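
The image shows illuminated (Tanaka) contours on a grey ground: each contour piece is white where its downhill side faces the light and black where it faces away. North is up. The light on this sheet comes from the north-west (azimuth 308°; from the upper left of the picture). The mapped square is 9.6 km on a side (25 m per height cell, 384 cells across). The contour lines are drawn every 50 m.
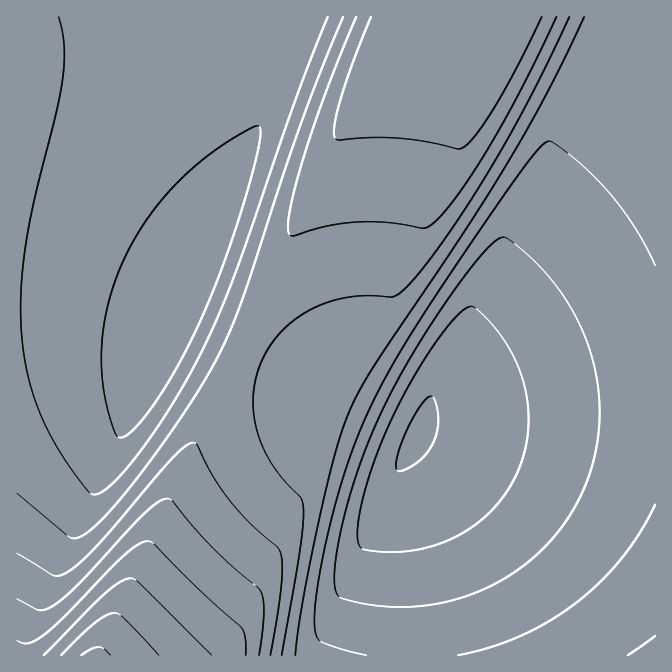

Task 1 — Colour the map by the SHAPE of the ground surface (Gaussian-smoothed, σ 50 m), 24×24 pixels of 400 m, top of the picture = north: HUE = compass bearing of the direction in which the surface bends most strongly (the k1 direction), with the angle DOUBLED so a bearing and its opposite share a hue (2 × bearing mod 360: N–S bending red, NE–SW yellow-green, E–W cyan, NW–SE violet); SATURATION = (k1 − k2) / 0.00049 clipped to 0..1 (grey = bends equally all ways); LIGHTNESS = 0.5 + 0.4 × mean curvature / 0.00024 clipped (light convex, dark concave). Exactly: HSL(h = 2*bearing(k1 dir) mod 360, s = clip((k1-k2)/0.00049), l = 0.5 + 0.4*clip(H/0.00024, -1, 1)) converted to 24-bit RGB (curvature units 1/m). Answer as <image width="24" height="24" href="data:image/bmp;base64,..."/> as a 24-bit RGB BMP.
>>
<image width="24" height="24" href="data:image/bmp;base64,Qk32BgAAAAAAADYAAAAoAAAAGAAAABgAAAABABgAAAAAAMAGAAATCwAAEwsAAAAAAAAAAAAAACozM3OF+8rA7ayhg32GfnuFenmFjnqM/9PMyX57AzNAFVJldnaCeHaCeneCfXeCf3iDgniDhHiDhHmChXmAhXqAhnt/hnt+JGdyBDZAyop5/9XMk319gHyCfHuCeXmB4ZyS+b+3MWyAACgzaXOAeHWAenaAfHaAf3eBgXeBgniAg3h/hHl+hXl9hXp9hnt8bIhsACszO3+J/tLG4J2OgHx9fXt+enp+kXh5/9PMvW5qACgzIVlpd3V9eXV9fHV+f3Z+gHZ9gXd9gnd8g3h7hHl7hXl6hXp6iod1FldgCD1G1ZR+/9bMiH55fXx6e3p7eXl77KSX9K6jJF9vACkzbnF6eXR7e3R7fHV7fnV6f3Z6gXd5gnd5g3h4hHp5hXx6iYhzXoN0ACwzQ5KM/9fM0JKAfXx4e3t4eXl4mnt1/9TMsV5ZACkzL15seHN4eXR4e3R3fHV3fnV3gHZ2gXh3g3p4hHx5hX15iYlziIdzDEdODUdP4J2F/9LFgn11e3t2eXh1eHd19a2e7J6QGVBdASgydHB2eHN1eXN0e3R0fXV1f3h2gXp2gnx3hH54hX95iIhzh4dzUH95ACwzSp5g/9fMvol3fHp0eXh0d3ZzqXtx/9XMoE9NACozPmRud3JyeHNzenVzfHd0fnl1gHx2gn53g4B4hIF5h4h0h4Z0hYV0BTU8FFFZ6qSO/cGxfXpzendzd3VyeHRy+7ao45KBEEJNBCcvdXJxd3VzeXdze3l0fnt1gH52goB3g4J4hIN5h4Z2h4V1hoN1Qnh6ACszrX9R/9bMrIBxenZyeHRydnNxun5x/8/ERYKQACozTWxyd3ZzeXl0e3t1fX51f4B2gYJ3goN4g4V5h4V3hoN2hYJ2g4F0AioxHVpk8qyZ97Gge3VyeHNyd3JyenJx/8O214l4CTdBCThCdndzeHl0enx1e352fYB3f4J4gIR5gYV5hoN4hoJ4hYB3hH52M2pzACozt3Fd/9XMnHhweXNzd3JzdnJzzIZ4/8e6PXmFACozXHV4d3p1eH12en92e4F3fYN4foR5f4V6hoF6hoB5hX54hH13gXtyACozKGNw+ban7qKSenN1eXN2eHN2gHNz/9PJy4RzBC84EkxXdnx3d352eIB3eoJ4e4N5fIV5foV6hoB6hn56hX15hHt4g3l3JFxqAigxw3Zq/9TMkHNze3R5eXV5d3V53JSF+8G0M3J/ACozaH5+d395eIF5eIN5eYR5e4V6fIZ7hn57hn16hXt6hXp5hHh5bXCBACkzM2t+/cO54paKfXZ9enZ8eHZ7jHZ2/9XMwX9uASoyHl9qeIF8eIN8eYR8eoV7eoZ7e4Z7hX18hnx7hXp7hXp7hXl8hHh8GFBhBDA8z4B4/9TMiXZ9e3d+eXd+d3h+6aWY9ryuKWx6ACozcYOCeYR/eoV+eoZ+e4Z9fIZ9hXx8hXx9hnt9hXp9hXp+hXl/ZHGCACgzPnKO/9PM1I2Fe3iBeXiAeHmBm3t6/9XMuHpoACozLW56eoWBeoaBe4aAe4Z/fIZ/hX1+hXx+hnx/hnt/hnuAhXqBhXmDDUVWCj9P24+H/9PMhnmHenmDeXqDeXyD87is8LWoH2V0ACszd4aFe4aDfIaCfIaBfIaAhX1/hX2AhXyAhnyBhnuChnuDhnqEV3CDACgzSXCf/9PMxYeDenmEeXuFen2FrIR//9XMsH5dACozPniDfIeEfIaDfYaCfYaBhH2AhX2BhX2BhnyChnyDhnuFhnuGg3qGBjtKEU1g5Z6W/M3FfnuHenyGen6Ge4CH+cm/6K2fFVxrAjtGe4eGfYaEfYaDfYaChH6BhH2BhX2ChX2DhnyEhnyGhXyGhHyGSG+CACgzflWu/9PMtYOBe32Ge36Ge4CHvI2F/9XMUJuoACozT36GfYaFfYWDfoWDhH6BhH6ChH6DhX2EhX2FhX2GhH2Gg3yGfnqGATA9G1tv7q6l+MG4fH2HfH+HfICHfoKJ/dbO3qKUDVFfCElWfYWFfoWEfoSDg36BhH6ChH6DhH6EhH2FhH2Fg32Fgn2GgX2GOGx/ACgztmVv/9TMp4GAfX+GfYCGfYKGzJaL/9XMR4ybACozX4CGfoSEfoSDg3+Cg36Cg36DhH6EhH6Eg36Eg36Fgn2FgX2FeHqGACgzJmd79byy8LSqfX+GfYCGfYGFi3+I/9XM1JWIB0NREVVjfoSDf4ODgn+Bgn+Cg3+Dg36Dg36Egn6Egn6EgX6EgX6FgH6FKWV3ACs2wHhy/9TMmn9/foCFfoGFfoKF25+T/dTLPICOACozbICEf4KC"/>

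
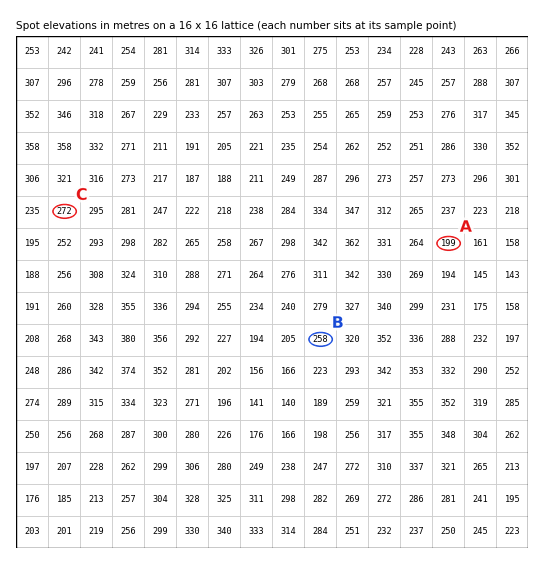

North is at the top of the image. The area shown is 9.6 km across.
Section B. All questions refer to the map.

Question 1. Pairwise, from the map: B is higher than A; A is lower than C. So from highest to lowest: C B A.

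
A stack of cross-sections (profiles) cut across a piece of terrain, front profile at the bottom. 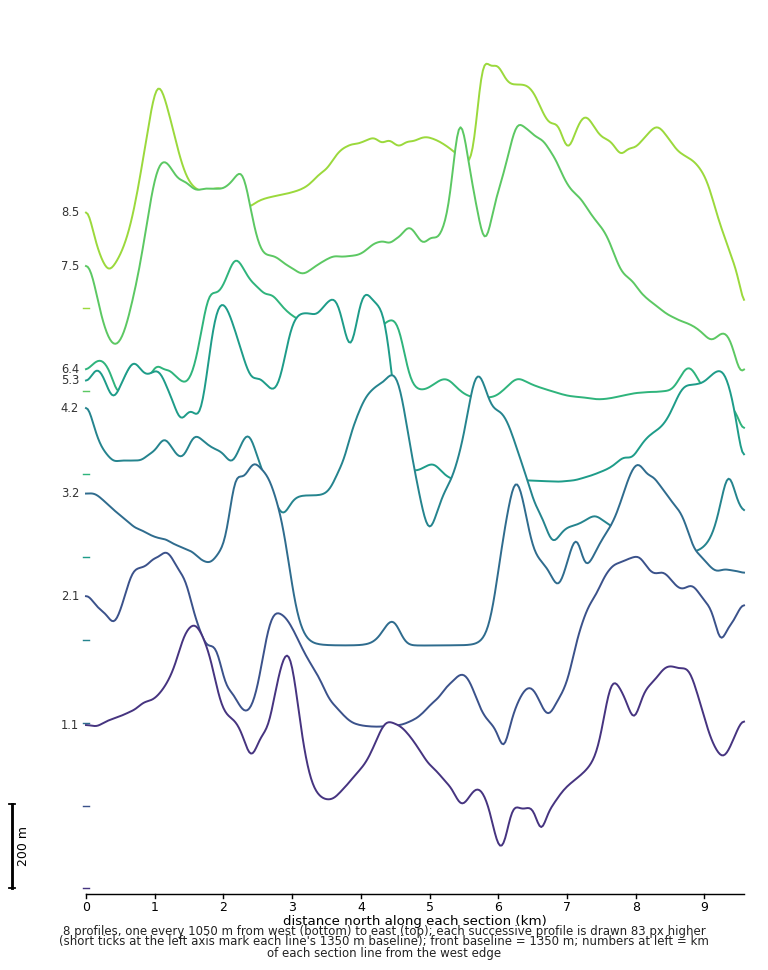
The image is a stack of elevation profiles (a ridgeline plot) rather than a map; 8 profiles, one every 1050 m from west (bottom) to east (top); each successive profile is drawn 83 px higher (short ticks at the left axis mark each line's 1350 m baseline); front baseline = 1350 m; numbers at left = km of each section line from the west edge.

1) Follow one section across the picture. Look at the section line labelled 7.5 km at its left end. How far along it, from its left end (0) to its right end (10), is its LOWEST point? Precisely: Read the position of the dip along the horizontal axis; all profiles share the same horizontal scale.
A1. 10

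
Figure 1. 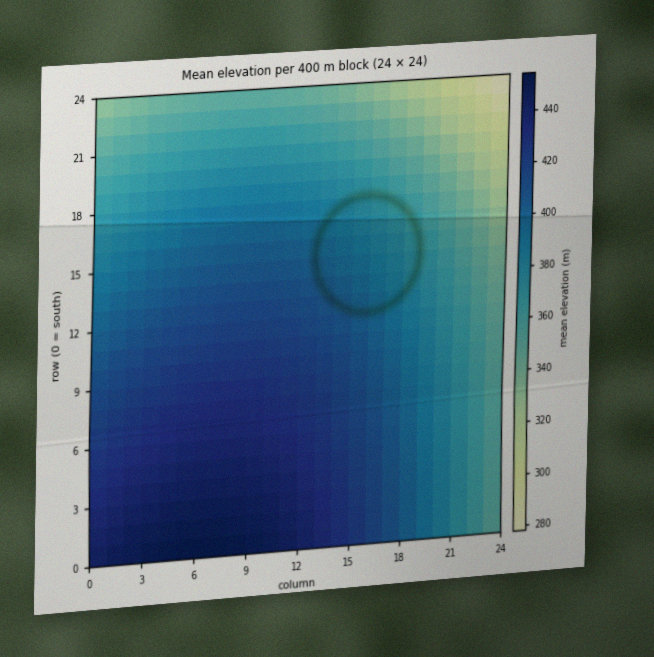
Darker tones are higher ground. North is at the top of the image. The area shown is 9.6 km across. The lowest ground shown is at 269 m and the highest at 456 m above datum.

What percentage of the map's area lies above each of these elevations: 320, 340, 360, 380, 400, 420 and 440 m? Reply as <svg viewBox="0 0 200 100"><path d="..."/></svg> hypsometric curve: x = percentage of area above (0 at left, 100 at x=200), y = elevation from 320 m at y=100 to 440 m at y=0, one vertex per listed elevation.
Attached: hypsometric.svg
<svg viewBox="0 0 200 100"><path d="M194 100l-9-17-28-16-34-17-36-17-37-16-33-17"/></svg>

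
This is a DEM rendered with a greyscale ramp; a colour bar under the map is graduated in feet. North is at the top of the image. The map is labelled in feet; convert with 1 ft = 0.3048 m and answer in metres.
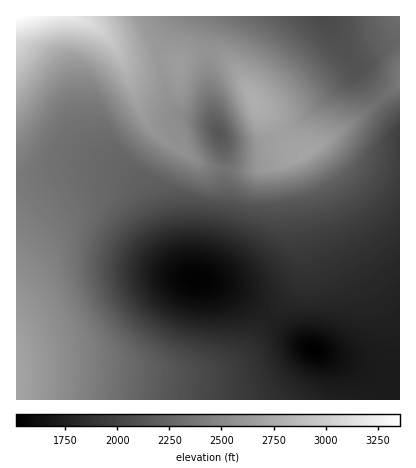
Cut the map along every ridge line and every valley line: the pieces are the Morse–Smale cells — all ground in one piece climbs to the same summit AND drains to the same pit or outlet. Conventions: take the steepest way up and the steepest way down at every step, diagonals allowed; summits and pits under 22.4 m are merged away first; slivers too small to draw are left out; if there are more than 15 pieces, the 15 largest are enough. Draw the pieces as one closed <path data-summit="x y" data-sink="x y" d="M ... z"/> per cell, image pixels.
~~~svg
<path data-summit="16 380" data-sink="196 280" d="M86 166l-30 4-22 11-18 3 0 186 78-3 66 6 36 0 24-4 18-9 12-14 20-30-28-19-20-10-34-11-16-20-28-66-6-7-20-10z"/><path data-summit="16 16" data-sink="196 280" d="M74 16l-58 0 0 168 12-1 26-12 24-5 28 3 24 10 14 11 31 72 13 14 8 4 11-12 14-44 4-26-1-28-16-4-12-5-32-20-14-13-12-22-16-44-12-22-12-11z"/><path data-summit="254 102" data-sink="314 350" d="M382 100l-56 41-39 23 9 62 7 28 0 16-6 16-26 32 39 30 34 15 56 19 0-260z"/><path data-summit="16 380" data-sink="314 350" d="M270 317l-24 35-14 12-12 5-24 4-36 0-66-6-74 2-4 1 0 30 384 0 0-18-56-19-34-15z"/><path data-summit="254 102" data-sink="326 16" d="M326 16l-106 0-8 16-4 16 0 5 18 6 11 11 19 36 13 12 17 24 16 12 4 0 20-13 55-41-34-46z"/><path data-summit="254 102" data-sink="196 280" d="M296 157l-10 1-30 12-32 0 1 28-4 26-11 36-7 14-6 6 25 7 20 10 28 20 25-29 8-18 0-16-7-28-2-24-8-36 4-5z"/><path data-summit="16 16" data-sink="218 132" d="M208 53l-20 2-7 5-3 5-16-10-18 3-24 0 18 48 12 22 14 13 32 20 12 5 16 3 0-19-3-14-5-6-6-32z"/><path data-summit="254 102" data-sink="218 132" d="M212 53l-4 0-1 5 2 32 7 40 5 6 3 14 1 18 31 2 30-12 18-3-18-13-12-18-18-18-19-36-11-11z"/><path data-summit="16 16" data-sink="326 16" d="M218 16l-143 0 23 13 12 11 10 17 24 1 18-3 16 10 3-5 7-5 20-3 3-18z"/><path data-summit="16 16" data-sink="326 16" d="M400 16l-73 0 11 24 13 20 5 4 44-24z"/><path data-summit="400 82" data-sink="326 16" d="M400 40l-46 24 28 36 18-16z"/><path data-summit="400 82" data-sink="314 350" d="M400 85l-18 15 18 22z"/>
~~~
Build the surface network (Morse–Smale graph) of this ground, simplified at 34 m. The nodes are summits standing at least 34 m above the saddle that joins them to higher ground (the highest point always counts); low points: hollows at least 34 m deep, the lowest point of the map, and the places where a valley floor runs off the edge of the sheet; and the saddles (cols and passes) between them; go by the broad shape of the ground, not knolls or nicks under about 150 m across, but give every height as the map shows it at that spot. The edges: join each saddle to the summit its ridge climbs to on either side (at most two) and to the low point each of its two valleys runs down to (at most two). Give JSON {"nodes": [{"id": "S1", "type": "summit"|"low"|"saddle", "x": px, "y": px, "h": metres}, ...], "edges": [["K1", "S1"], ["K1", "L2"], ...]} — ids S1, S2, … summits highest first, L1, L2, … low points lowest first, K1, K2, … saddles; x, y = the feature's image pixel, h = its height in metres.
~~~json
{"nodes": [
{"id": "S1", "type": "summit", "x": 16, "y": 16, "h": 1023},
{"id": "S2", "type": "summit", "x": 254, "y": 102, "h": 845},
{"id": "S3", "type": "summit", "x": 16, "y": 380, "h": 825},
{"id": "L1", "type": "low", "x": 314, "y": 350, "h": 462},
{"id": "L2", "type": "low", "x": 196, "y": 280, "h": 466},
{"id": "L3", "type": "low", "x": 326, "y": 16, "h": 626},
{"id": "L4", "type": "low", "x": 220, "y": 134, "h": 653},
{"id": "K1", "type": "saddle", "x": 208, "y": 52, "h": 783},
{"id": "K2", "type": "saddle", "x": 224, "y": 170, "h": 716},
{"id": "K3", "type": "saddle", "x": 382, "y": 100, "h": 706},
{"id": "K4", "type": "saddle", "x": 270, "y": 316, "h": 536},
{"id": "K5", "type": "saddle", "x": 388, "y": 378, "h": 521}],
"edges": [["K1", "S1"], ["K1", "S2"], ["K1", "L3"], ["K1", "L4"], ["K2", "S1"], ["K2", "S2"], ["K2", "L2"], ["K2", "L4"], ["K3", "S2"], ["K3", "L1"], ["K3", "L3"], ["K4", "S2"], ["K4", "S3"], ["K4", "L1"], ["K4", "L2"], ["K5", "S2"], ["K5", "S3"], ["K5", "L1"]]}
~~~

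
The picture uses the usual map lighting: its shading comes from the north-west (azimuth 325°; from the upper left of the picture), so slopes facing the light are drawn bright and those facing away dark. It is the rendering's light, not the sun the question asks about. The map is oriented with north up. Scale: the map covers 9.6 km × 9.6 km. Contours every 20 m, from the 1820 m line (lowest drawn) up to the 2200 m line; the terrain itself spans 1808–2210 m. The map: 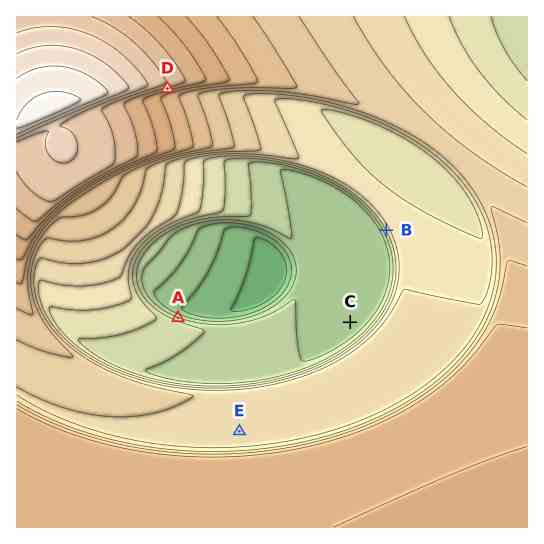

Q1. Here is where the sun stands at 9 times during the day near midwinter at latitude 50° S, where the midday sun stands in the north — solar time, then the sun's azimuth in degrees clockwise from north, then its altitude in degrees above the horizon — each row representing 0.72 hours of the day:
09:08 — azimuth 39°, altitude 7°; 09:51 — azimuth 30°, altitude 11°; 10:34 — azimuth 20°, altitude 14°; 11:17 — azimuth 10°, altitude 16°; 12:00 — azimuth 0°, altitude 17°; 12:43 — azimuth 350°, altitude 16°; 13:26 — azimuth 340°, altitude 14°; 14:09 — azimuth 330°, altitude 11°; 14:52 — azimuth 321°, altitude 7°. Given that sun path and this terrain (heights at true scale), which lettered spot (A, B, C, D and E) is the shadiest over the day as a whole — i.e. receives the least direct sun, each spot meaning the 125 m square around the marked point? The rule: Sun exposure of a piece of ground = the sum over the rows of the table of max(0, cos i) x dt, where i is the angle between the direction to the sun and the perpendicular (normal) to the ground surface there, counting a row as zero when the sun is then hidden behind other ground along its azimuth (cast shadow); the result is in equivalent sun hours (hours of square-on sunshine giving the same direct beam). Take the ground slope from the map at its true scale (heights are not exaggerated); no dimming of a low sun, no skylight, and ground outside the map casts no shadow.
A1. D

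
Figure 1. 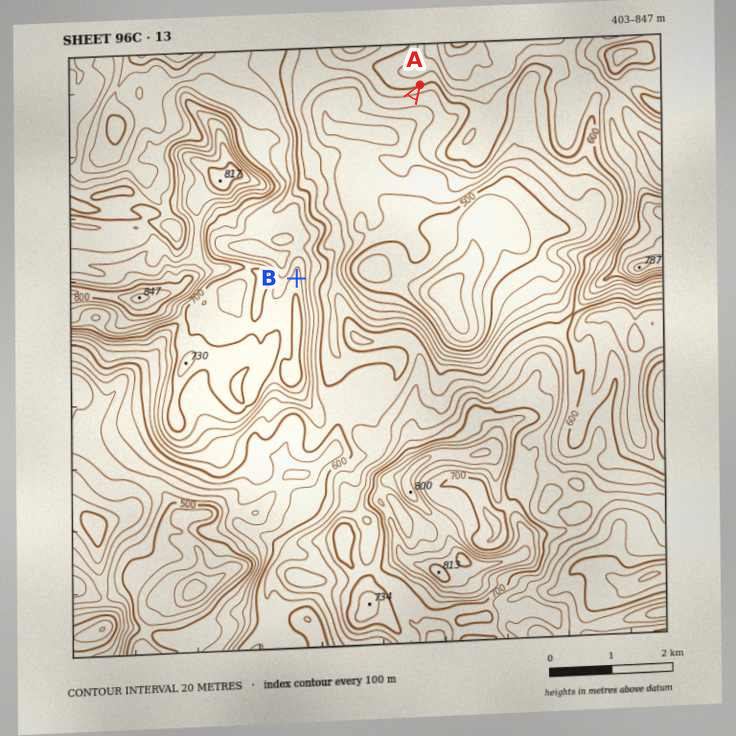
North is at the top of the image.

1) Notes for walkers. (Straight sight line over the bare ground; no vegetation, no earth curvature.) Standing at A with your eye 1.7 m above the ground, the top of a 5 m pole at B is visible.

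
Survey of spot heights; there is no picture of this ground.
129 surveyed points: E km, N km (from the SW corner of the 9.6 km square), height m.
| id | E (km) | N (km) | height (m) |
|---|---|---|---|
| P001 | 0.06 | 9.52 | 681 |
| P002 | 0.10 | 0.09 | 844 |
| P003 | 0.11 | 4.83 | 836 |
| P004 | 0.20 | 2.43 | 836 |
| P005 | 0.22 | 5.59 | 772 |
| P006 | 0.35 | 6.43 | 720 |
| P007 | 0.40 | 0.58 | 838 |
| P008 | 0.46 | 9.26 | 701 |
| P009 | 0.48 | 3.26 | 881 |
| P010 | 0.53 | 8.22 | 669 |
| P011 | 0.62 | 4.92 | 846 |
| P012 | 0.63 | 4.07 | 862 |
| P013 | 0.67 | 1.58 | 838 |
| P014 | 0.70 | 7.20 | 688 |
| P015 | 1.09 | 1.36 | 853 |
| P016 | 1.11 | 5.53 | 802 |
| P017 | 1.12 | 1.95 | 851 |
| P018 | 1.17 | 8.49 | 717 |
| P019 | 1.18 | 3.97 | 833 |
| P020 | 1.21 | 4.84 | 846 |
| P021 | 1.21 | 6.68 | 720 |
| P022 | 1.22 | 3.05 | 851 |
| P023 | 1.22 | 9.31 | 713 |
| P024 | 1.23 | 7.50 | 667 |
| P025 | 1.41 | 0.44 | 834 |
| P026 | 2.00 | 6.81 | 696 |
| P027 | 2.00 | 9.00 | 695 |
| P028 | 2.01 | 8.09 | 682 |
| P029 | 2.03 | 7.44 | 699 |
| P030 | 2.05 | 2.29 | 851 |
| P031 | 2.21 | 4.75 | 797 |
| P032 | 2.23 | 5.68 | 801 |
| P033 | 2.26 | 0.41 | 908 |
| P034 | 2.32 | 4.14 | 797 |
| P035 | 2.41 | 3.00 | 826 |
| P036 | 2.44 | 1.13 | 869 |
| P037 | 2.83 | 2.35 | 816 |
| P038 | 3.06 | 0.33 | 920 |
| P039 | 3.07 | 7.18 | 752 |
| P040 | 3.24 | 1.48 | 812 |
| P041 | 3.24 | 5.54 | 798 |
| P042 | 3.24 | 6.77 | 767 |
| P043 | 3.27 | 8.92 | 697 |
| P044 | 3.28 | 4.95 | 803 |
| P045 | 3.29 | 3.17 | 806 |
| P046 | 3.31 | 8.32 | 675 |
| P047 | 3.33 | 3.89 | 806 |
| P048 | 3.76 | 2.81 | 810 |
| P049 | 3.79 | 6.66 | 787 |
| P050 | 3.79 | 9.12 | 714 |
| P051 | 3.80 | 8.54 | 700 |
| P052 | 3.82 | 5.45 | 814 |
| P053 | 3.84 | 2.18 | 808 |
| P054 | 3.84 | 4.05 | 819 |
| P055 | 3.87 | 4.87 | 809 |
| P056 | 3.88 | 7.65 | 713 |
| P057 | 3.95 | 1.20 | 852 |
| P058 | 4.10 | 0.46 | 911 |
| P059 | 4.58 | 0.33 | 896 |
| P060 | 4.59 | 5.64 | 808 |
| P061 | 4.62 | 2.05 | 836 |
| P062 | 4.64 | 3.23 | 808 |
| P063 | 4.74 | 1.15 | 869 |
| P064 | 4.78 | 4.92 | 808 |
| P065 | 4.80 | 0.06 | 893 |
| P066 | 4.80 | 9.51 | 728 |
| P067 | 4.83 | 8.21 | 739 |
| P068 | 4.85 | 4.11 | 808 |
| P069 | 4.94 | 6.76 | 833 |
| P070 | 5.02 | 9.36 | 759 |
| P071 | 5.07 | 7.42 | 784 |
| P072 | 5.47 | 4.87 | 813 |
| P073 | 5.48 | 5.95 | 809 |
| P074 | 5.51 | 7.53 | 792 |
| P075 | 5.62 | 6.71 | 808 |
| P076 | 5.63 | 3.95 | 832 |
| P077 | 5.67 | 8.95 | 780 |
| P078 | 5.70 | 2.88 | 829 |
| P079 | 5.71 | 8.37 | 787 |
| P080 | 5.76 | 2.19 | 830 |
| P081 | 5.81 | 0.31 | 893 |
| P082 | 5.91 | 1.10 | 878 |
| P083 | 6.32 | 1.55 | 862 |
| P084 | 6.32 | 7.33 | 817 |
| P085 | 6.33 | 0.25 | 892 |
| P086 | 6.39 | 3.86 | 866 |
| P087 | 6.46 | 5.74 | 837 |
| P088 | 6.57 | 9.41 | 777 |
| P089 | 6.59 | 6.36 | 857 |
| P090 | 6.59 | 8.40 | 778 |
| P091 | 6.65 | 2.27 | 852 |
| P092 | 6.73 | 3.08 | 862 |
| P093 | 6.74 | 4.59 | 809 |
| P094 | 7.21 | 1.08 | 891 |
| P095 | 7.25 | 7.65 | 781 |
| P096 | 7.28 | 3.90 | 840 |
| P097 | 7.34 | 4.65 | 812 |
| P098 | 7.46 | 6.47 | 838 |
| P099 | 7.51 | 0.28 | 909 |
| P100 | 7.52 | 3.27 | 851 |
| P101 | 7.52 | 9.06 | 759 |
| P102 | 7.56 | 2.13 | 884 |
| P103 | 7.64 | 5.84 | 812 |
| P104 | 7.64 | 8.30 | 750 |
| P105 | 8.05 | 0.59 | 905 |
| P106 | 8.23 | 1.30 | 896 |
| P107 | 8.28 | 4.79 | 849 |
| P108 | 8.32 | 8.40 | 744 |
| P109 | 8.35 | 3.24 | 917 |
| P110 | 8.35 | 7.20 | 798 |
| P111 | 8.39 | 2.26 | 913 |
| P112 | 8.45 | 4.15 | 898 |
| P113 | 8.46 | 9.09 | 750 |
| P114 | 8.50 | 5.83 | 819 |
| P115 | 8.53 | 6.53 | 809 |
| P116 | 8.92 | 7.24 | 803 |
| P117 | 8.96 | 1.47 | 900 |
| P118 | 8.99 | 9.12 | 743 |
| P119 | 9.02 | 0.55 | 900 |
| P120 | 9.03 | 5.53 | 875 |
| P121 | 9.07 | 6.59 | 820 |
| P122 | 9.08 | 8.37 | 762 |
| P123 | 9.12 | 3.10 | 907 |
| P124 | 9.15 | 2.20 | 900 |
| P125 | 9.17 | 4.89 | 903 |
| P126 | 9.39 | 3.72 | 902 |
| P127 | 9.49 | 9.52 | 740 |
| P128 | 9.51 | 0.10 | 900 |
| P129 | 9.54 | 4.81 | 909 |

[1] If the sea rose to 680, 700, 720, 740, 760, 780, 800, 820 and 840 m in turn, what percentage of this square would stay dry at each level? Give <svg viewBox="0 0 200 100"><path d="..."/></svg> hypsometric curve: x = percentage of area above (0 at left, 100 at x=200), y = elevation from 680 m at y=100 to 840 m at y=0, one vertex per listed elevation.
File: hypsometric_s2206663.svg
<svg viewBox="0 0 200 100"><path d="M194 100l-11-12-8-13-6-13-10-12-13-12-11-13-41-13-27-12"/></svg>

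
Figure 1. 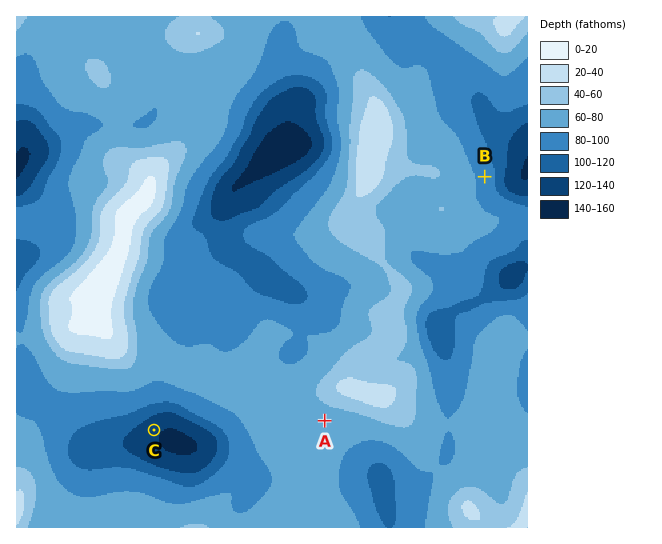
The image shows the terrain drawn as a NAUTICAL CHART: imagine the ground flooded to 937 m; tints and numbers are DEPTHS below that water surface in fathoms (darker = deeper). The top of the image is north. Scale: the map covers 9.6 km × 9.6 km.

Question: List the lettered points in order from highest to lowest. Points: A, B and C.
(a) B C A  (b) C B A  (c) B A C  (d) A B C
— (d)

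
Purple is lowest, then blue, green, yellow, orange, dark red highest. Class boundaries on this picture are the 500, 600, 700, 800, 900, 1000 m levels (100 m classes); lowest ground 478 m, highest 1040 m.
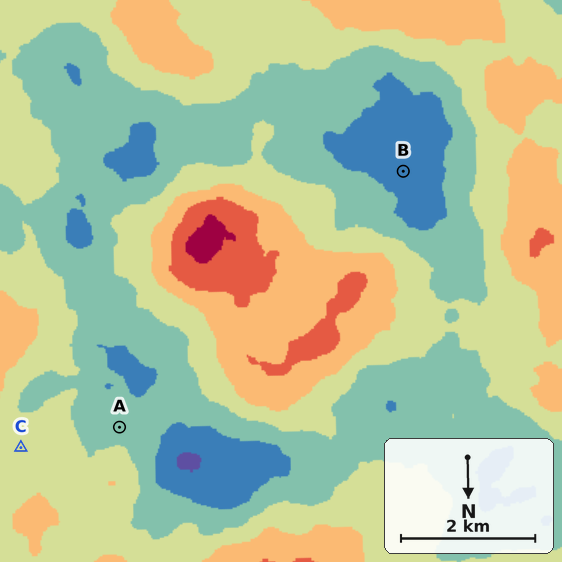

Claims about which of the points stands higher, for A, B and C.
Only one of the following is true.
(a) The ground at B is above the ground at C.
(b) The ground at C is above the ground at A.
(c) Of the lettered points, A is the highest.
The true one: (b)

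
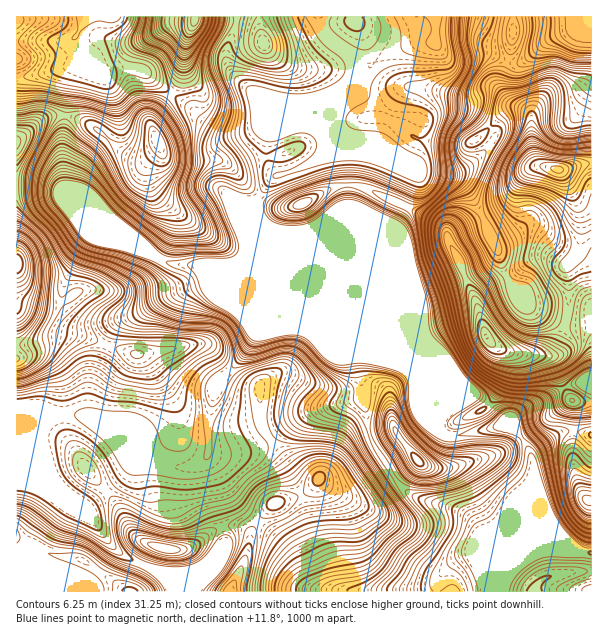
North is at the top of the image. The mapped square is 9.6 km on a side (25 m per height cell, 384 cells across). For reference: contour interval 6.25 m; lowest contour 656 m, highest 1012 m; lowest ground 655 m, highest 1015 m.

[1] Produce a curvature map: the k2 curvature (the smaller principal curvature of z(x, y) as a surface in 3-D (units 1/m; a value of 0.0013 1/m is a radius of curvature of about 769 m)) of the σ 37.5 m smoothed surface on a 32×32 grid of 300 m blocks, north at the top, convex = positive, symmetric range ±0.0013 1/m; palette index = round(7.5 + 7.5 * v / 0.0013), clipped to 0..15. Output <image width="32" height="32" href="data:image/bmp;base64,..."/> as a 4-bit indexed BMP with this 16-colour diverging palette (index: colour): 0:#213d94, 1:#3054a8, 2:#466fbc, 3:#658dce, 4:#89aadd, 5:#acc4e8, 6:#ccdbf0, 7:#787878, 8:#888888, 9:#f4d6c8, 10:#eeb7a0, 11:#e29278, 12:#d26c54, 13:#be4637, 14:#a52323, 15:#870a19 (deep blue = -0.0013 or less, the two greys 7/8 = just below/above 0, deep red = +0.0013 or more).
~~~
<image width="32" height="32" href="data:image/bmp;base64,Qk12AgAAAAAAAHYAAAAoAAAAIAAAACAAAAABAAQAAAAAAAACAAATCwAAEwsAABAAAAAAAAAAlD0hAKhUMAC8b0YAzo1lAN2qiQDoxKwA8NvMAHh4eACIiIgAyNb0AKC37gB4kuIAVGzSADdGvgAjI6UAGQqHAHd3d4ZXR3ZmVVVWZ4Z1h2Z3d3URM1N3d3d4d2Z2dld3d3hRaIhkZ3d3d3d2Znd2QHdlNnZFdnd3d4iHd3Z3dwiGVldlZndnh3eIhlVXd3FrVXZ3Z3d3aIZ4iGEkVmZwiXdoh3d3d2ZmmIcjl3d2QXZ3eId3d3d3d4iEB5VoiBOGd3d3d3hnd3Z3cVdRI1QFVXd3d3d3Z3d2ZmKGBnYyWUVWd3d3d2Z4dmVkYmdUIQKXVWd3eHdliHeHZoV3YChiA5dmd4h3dUeJc0VEdwaoiIJnd3eHiIkziCZ3d3IKl3d1ZXdmZ3eKJCNnd3dRWYVFZpZnZVVVUkd3d3d3QXdzVnZ2WIh2Vkd3d3d3dyN4VGZ2hkeIdmdnd3d3d3cGdkVnh6dVZTIjNGd3d3d2CIc2d4eYcRRCiIdHd3d3cyp1RndneEN0J4iFVkQ2d0IshFdmd1QXQ3h3Y2V5g0N3BlRnVmd0NDiYZDR1RXd4dTJFZ3d2ZUZXh4ZXhmVFZUZTVEmYloY2Z3eWV3Z4d2d3YpcmhleHN4ZYhGVmd3d3eGKYU1MjaFeEelR3Znd3eHdjRWV3VmdmVGU2h0ZmZ3d3dWdniGdEVWZUVmRGd3d3eHZIhVh3h3d3VFYzaId3d3d2NFVGdmZndmdYQHmGdnd3dVh4ZFWHdnZHeLBXdmeId3VnaHdn"/>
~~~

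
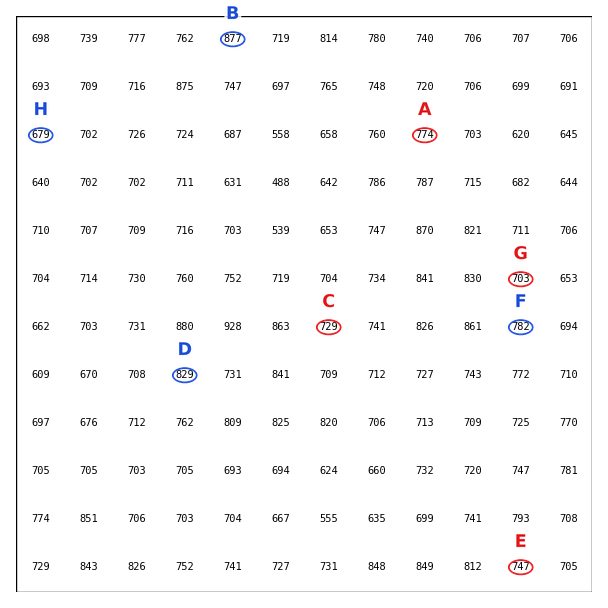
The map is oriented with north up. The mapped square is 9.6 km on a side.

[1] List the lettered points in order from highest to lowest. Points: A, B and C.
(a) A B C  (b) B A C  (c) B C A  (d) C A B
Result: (b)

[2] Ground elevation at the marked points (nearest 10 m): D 830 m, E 750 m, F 780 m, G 700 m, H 680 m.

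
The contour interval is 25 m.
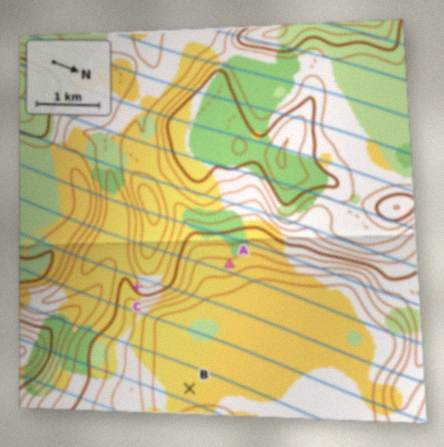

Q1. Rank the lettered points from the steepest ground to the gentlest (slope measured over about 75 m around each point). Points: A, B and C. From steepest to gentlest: C A B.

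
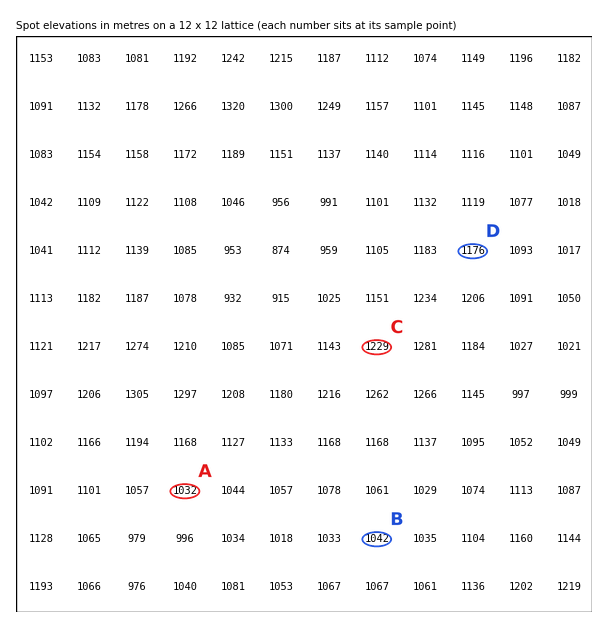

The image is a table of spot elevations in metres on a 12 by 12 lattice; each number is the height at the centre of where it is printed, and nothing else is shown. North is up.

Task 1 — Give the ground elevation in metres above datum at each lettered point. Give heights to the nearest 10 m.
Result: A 1030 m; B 1040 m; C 1230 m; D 1180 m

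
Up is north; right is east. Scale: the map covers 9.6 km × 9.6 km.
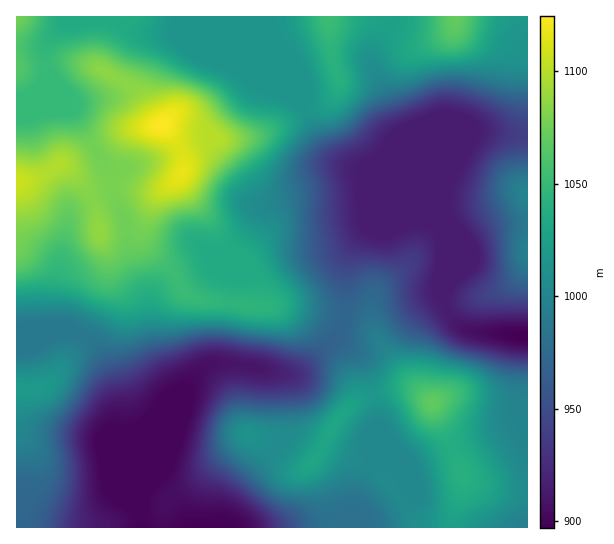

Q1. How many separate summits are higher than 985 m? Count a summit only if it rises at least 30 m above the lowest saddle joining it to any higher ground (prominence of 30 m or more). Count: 2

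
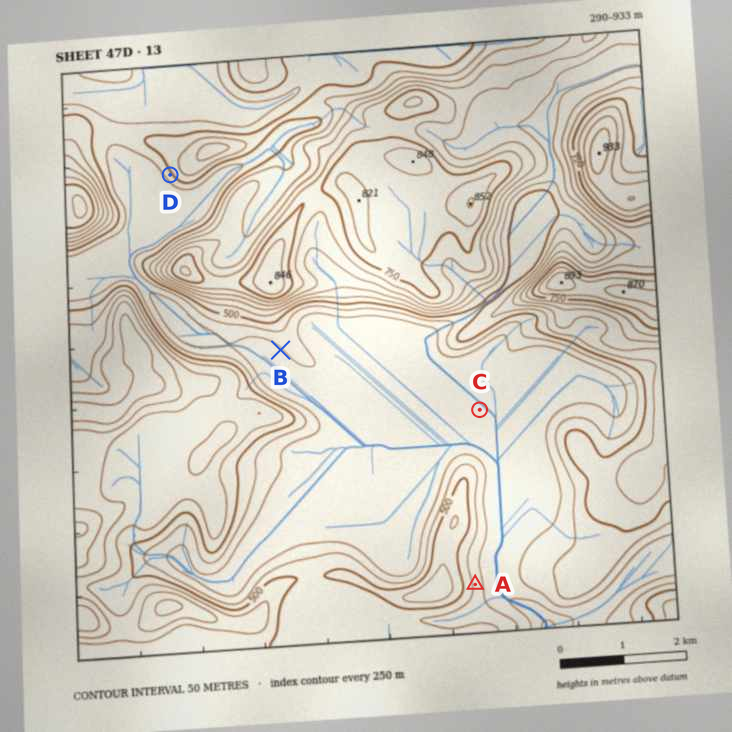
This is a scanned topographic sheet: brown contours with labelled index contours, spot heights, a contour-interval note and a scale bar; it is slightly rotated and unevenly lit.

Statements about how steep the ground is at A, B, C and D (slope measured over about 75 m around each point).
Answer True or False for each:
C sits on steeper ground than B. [False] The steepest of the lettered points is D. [True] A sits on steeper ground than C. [True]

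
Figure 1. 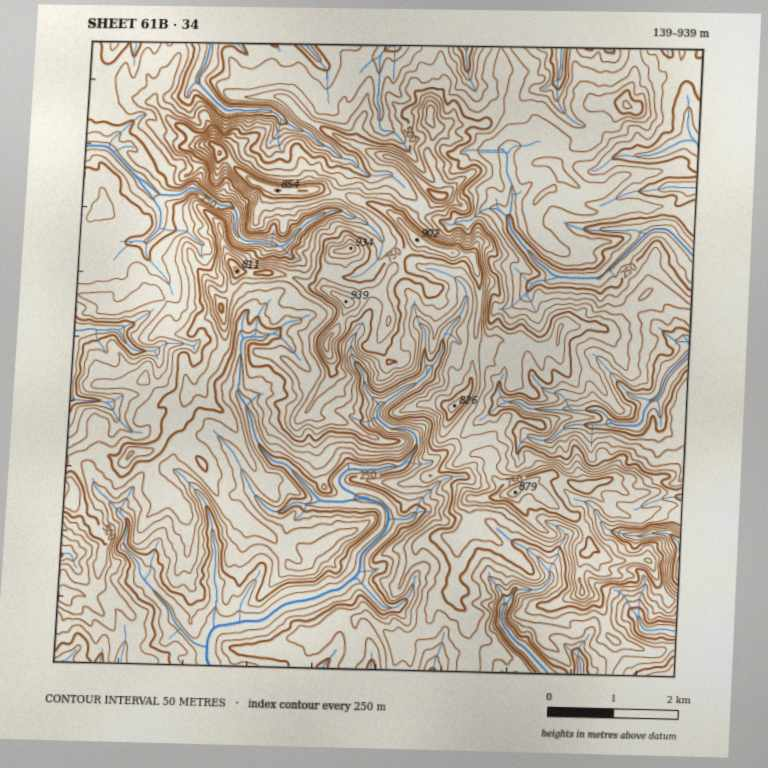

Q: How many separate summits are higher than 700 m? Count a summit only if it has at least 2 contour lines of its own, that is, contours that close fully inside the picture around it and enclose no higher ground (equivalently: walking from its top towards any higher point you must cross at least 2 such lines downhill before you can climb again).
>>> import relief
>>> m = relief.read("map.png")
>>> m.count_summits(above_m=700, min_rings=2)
11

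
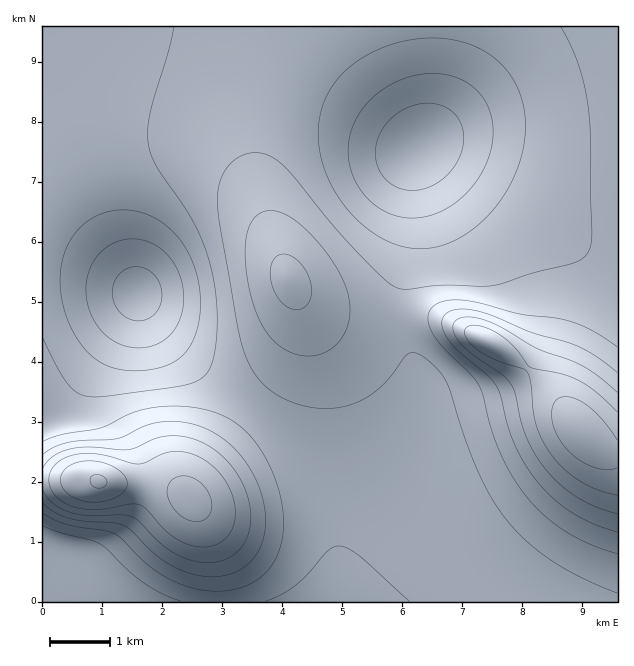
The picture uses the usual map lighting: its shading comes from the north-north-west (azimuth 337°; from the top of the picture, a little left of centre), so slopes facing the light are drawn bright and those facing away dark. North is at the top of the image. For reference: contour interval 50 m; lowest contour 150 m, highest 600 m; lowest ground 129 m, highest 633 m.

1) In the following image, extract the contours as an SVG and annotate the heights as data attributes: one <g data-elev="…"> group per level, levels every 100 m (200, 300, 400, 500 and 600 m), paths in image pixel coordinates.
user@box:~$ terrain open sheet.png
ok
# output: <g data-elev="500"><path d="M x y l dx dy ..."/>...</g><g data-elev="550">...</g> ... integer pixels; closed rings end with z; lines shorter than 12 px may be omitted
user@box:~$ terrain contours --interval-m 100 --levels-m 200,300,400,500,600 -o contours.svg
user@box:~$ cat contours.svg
<g data-elev="200"><path d="M136 348l-18-5-16-12-11-17-5-20 2-20 9-18 15-12 18-5 10 1 9 2 9 5 8 6 7 9 5 9 4 11 2 12-3 21-3 9-6 9-8 7-9 5-9 2z"/><path d="M409 190l-9-2-8-3-6-5-6-8-3-9-2-9 4-18 10-16 17-12 19-5 9 1 9 2 12 8 7 12 2 15-4 15-9 15-12 11-15 7z"/></g><g data-elev="300"><path d="M266 601l15-6 13-9 14-12 20-23 4-3 6-2 9 2 12 8 50 45"/><path d="M43 526l15 6 32 8 10 4 43 38 18 11 20 8"/><path d="M407 248l-19-7-18-10-17-15-15-20-11-21-7-21-2-21 3-21 7-18 10-16 15-14 18-11 21-9 23-5 22-1 23 3 18 7 15 9 12 12 10 13 7 17 3 18 0 18-3 19-7 21-11 20-13 17-15 15-16 11-18 8-17 3z"/><path d="M174 27l-6 25-17 59-3 16 0 14 2 12 5 10 38 58 9 20 8 21 5 27 2 29-1 28-5 20-4 7-5 5-17 7-78 11-19 0-12-4-9-9-11-17-13-28"/></g><g data-elev="400"><path d="M43 503l12 9 15 6 15 3 30 2 9 2 7 5 19 20 16 12 18 9 19 5 23-1 10-3 9-6 8-7 6-9 4-10 2-11 0-15-2-16-6-17-8-15-11-13-12-12-14-9-13-6-21-4-21 1-14 4-25 11-38 3-16 3-12 4-9 7"/><path d="M300 355l11 1 11-2 10-6 8-7 6-10 3-12 1-12-2-12-5-15-8-15-12-16-13-16-12-11-12-7-11-4-10 0-7 3-5 6-7 17-1 25 5 32 8 24 11 18 14 12z"/><path d="M617 347l-24-16-22-10-17-3-34-4-50-13-16-1-12 2-10 5-4 8 1 10 7 14 10 12 25 24 8 10 4 11 8 33 8 21 13 25 14 21 18 19 21 16 24 13 28 10"/></g><g data-elev="500"><path d="M193 546l15 1 13-5 10-10 4-15-1-18-7-16-12-15-15-11-15-5-13 0-11 2-16 9-8 1-34-9-21-1-19 5-6 4-5 6-3 9 1 9 6 9 9 7 12 5 15 2 15-1 23-5 9 1 7 4 24 26 11 6z"/><path d="M617 392l-18-15-16-11-47-18-45-26-13-4-11-1-9 2-5 5 0 4 1 6 9 12 12 10 27 19 9 9 4 10 6 27 6 17 9 18 12 16 14 14 16 12 18 9 21 7"/></g><g data-elev="600"><path d="M95 487l5 1 6-2 1-3-2-5-5-3-8 1-2 5z"/><path d="M617 440l-17-23-18-15-10-4-7-1-6 1-5 5-2 9 1 14 6 13 10 12 11 9 13 7 14 3 10-2"/></g>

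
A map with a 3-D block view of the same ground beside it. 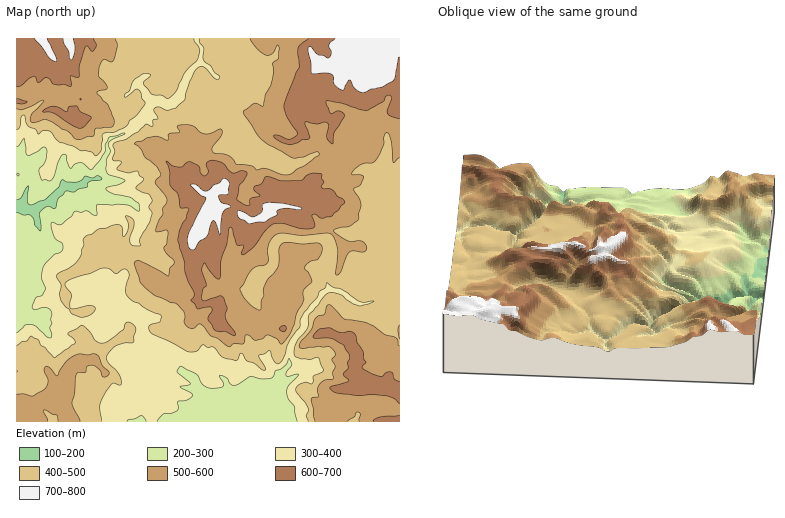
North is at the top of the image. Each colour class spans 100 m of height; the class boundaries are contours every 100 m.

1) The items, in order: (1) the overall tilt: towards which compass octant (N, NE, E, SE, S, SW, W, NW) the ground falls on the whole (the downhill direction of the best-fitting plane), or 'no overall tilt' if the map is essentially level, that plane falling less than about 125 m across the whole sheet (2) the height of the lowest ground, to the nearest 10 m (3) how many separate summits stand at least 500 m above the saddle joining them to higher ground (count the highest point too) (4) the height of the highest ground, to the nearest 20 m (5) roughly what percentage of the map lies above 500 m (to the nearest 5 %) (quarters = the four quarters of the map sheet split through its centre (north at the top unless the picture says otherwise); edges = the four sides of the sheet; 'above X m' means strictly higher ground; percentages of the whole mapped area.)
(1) The general tilt is down to the south-west (the land rises towards the north-east).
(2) The lowest point is down at roughly 150 m.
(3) Counting only tops that stand 500 m proud, the map has 1 summit.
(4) The highest point reaches roughly 780 m.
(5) Roughly 45 % of the ground is higher than 500 m.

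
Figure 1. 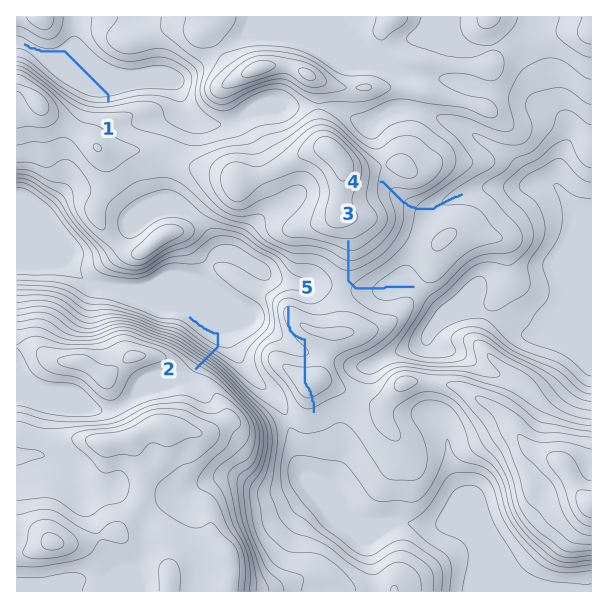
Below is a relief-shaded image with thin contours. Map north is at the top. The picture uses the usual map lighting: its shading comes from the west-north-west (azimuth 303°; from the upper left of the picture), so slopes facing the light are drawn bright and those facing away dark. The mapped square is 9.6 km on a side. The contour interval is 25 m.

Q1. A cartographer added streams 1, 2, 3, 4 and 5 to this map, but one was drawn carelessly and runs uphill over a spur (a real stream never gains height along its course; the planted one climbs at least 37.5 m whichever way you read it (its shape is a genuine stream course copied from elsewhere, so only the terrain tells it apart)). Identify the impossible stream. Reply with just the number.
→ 5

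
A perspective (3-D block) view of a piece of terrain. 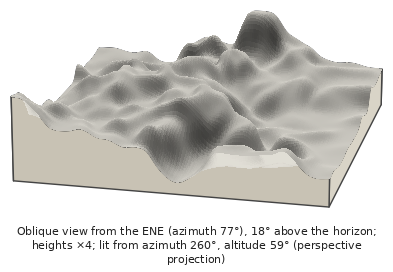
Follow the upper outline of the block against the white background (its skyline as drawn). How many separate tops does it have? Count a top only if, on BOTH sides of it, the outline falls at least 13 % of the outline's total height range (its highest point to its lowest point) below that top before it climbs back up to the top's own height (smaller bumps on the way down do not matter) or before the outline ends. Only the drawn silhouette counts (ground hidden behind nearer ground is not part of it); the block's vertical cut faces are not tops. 2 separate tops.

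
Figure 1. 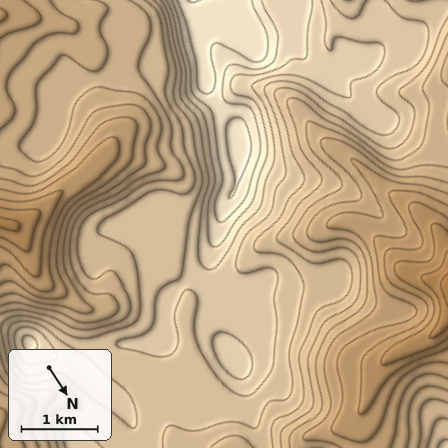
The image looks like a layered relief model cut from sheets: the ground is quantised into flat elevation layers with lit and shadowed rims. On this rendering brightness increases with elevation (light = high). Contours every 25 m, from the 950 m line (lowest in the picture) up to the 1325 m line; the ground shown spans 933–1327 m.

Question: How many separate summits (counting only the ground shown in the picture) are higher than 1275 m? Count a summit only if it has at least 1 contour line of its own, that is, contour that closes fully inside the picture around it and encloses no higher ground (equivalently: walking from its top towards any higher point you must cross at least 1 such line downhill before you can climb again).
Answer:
1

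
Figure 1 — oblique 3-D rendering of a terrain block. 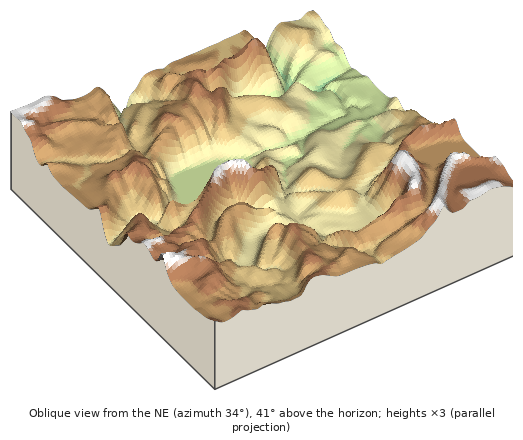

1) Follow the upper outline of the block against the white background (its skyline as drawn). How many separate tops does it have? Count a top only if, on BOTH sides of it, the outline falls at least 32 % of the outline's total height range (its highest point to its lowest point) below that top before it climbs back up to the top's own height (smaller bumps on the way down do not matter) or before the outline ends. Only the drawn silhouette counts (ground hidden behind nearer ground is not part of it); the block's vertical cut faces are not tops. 1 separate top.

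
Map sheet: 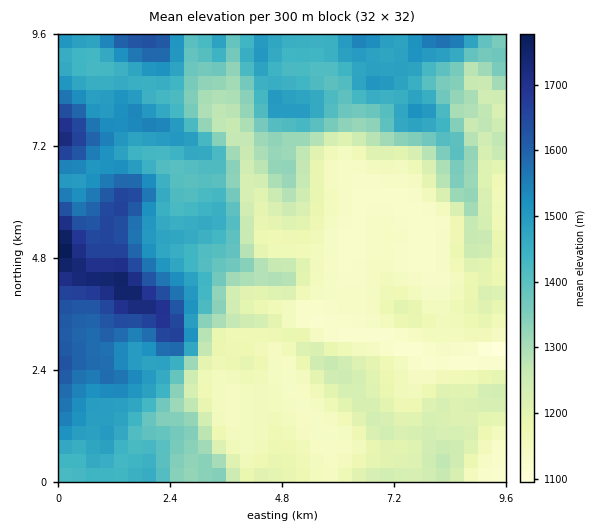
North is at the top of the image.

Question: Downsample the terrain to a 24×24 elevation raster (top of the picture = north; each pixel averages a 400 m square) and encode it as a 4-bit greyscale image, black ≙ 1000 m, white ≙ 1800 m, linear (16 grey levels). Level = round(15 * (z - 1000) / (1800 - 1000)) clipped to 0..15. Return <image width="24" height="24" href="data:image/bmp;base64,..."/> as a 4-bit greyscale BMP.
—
<image width="24" height="24" href="data:image/bmp;base64,Qk2WAQAAAAAAAHYAAAAoAAAAGAAAABgAAAABAAQAAAAAACABAAATCwAAEwsAABAAAAAAAAAAAAAAABEREQAiIiIAMzMzAERERABVVVUAZmZmAHd3dwCIiIgAmZmZAKqqqgC7u7sAzMzMAN3d3QDu7u4A////AIiImGZkRDMzRERUMomYiHZTMzMzNERVMpmZh3ZDMzMzREREQ6mZh2UzMzMzRERERLqZmGQzMzM0RDNERLq6qXQzMzNFQzMzNMu6mYUzQzRUQzIiIru6q8dDM0QzIiIzMrvMzcdVRDIiIzMzM8zN7bl0QzIzM0MzRN3u26l1VVMzMzMzRO7dyph3ZVMyMzIzQ+3MqZiHQzMyMzI0VOzMqZmHQ0MyMzIjU8vMuYiHRFQzIiI0U6q8uYiGRVQzIiNGU6mqqIiGRmQzMzNXU8upiImGVmQzNEVnVdypmZhlZmZUVneHVcuqqoZVeJl3d5mGVbqamIZWeZmHiJl2VJiJiYZmiYh4mZh2VoiJqpeHmYiJmZmHZ5mrzJeXmYiJqZqqhw=="/>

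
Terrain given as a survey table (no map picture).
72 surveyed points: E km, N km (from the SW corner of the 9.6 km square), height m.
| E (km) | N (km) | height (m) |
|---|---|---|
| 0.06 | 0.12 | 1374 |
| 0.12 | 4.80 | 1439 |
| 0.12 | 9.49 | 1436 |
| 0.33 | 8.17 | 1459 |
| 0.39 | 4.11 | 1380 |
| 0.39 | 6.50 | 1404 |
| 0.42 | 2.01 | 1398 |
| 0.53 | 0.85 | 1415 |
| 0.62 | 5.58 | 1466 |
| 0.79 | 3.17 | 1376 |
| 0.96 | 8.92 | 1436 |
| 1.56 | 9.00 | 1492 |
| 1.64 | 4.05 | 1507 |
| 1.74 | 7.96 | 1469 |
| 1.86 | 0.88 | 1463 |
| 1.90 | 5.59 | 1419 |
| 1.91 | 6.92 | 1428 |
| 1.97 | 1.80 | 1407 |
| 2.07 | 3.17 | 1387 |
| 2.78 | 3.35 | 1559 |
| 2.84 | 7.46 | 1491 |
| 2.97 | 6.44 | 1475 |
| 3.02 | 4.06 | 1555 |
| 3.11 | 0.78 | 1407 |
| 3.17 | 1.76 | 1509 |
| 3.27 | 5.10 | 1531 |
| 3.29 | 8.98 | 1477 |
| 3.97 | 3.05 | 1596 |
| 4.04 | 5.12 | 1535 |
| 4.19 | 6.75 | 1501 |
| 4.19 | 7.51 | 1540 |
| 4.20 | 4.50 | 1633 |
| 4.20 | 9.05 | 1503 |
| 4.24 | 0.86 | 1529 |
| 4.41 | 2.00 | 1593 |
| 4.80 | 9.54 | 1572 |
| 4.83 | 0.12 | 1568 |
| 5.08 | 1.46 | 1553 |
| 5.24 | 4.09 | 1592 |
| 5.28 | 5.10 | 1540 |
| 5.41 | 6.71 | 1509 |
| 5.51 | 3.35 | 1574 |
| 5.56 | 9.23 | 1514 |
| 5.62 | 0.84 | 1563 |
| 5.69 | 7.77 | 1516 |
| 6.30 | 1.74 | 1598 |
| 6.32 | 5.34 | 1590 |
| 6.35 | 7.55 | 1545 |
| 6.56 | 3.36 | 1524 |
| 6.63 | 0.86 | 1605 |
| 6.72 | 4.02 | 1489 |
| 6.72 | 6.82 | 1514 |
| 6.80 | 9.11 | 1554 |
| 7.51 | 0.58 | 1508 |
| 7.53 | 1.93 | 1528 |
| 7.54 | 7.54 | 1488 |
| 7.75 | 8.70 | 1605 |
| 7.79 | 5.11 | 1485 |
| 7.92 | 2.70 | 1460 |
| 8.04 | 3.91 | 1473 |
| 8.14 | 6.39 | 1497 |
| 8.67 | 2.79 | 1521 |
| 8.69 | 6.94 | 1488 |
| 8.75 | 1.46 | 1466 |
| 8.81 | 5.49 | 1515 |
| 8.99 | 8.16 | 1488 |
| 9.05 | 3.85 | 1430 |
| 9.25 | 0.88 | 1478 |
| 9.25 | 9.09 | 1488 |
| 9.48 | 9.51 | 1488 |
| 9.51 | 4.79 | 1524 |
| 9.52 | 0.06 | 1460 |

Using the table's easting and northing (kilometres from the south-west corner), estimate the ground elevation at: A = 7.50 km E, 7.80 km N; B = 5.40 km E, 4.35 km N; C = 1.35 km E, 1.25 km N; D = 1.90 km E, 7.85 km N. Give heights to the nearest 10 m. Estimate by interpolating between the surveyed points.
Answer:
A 1490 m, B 1590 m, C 1420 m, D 1480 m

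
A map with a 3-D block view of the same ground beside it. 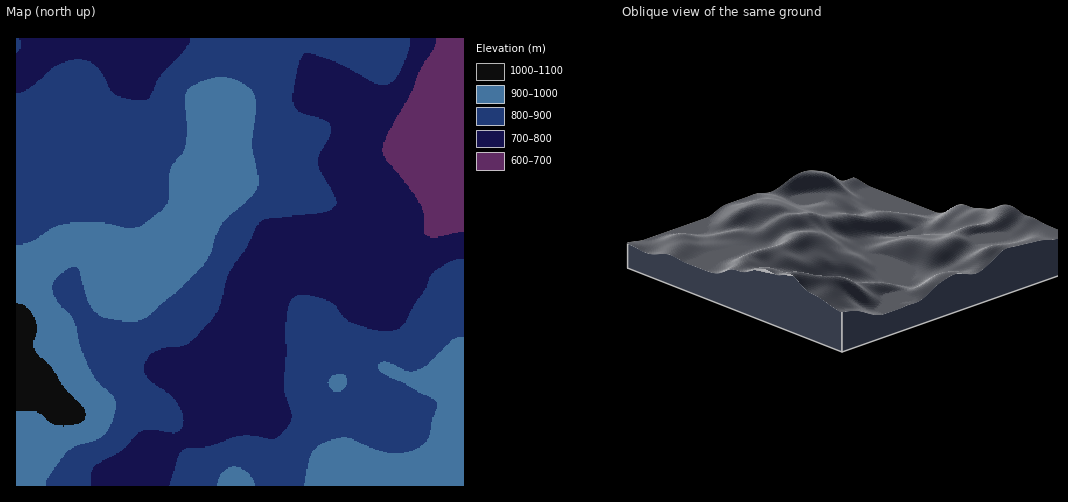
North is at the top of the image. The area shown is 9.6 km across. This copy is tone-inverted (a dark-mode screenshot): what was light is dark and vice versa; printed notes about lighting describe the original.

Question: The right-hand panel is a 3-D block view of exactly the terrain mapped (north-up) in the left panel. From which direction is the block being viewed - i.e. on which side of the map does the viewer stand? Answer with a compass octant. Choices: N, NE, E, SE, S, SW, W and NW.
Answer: SW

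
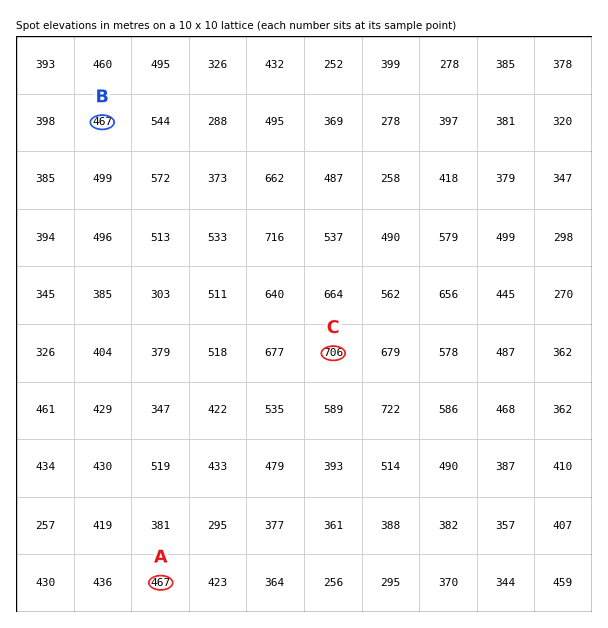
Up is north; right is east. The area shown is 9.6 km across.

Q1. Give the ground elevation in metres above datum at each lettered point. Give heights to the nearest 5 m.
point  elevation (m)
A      465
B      465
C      705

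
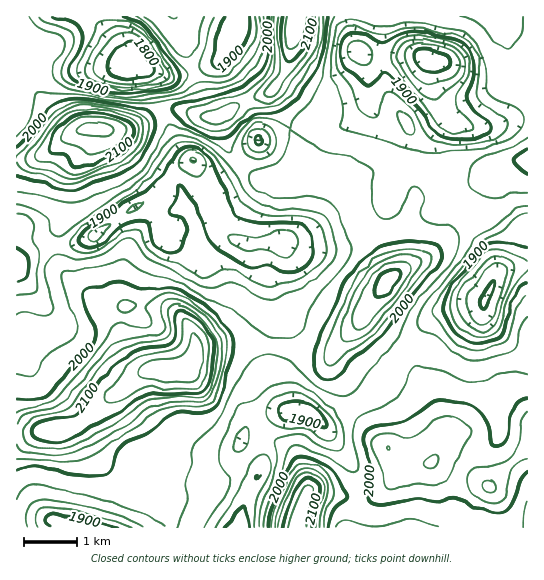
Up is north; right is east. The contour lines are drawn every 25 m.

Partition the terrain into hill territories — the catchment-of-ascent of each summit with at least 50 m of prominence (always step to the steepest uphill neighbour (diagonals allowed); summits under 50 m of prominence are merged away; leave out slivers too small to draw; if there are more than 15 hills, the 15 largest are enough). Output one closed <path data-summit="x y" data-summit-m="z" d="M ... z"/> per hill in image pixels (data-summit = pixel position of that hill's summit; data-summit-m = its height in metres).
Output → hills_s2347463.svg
<path data-summit="187 369" data-summit-m="2167" d="M193 161l-16 8-22 27-29 16-36 27-20 6-24 2-9 2-21 14 1 265 221 0 2-2 5-25 16-31-2-8-19-19 7-18 12-8 34-6-4 0-9-10-8-22 3-61-6-44 12-32-36 2-19-9-5-5-4-9-2-22-12-17z"/><path data-summit="387 282" data-summit-m="2113" d="M369 101l-4 9-8 9-15 8-20 1-7-3-12 0-45 15-6 11-11 13-33 25 8 14 3 22 7 10 19 9 36-2-12 32 6 44-3 61 8 22 9 10 16 1 18 12 10-3 17-12 28-14 7-9 14-29 18-19 9-14 13-11 44-9 13-27 0-8-11-27-20-28-17-15-15-46 3-14 13-20-3 1-21 20-6 3-10 0-18-11-12-13z"/><path data-summit="489 486" data-summit-m="2054" d="M527 265l-9 0-16 6-7 7-12 26-40 8-10 5-8 8-8 13-18 19-14 29-7 9-28 14-17 12-10 4 20 25 12 25 2 11 0 15-6 17-1 10 178-1z"/><path data-summit="95 129" data-summit-m="2157" d="M137 64l-90 12-18 11-12 12 0 164 24-15 29-3 20-6 36-27 29-16 22-27 15-8-12-12-13-24-7-19-4-28-5-6z"/><path data-summit="295 22" data-summit-m="2143" d="M349 16l-110 0-2 10-19 35-43 15-26-5 4 3 4 8 3 24 7 19 13 24 15 14 12 25 34-24 20-25 42-14 12 0 7 3 20-1 15-8 8-9 3-8 0-31-4-12-11-16z"/><path data-summit="297 527" data-summit-m="2143" d="M299 411l-30 4-14 4-8 6-7 18 19 19 2 8-16 31-6 27 110-1 8-26 0-15-6-21-8-15-19-24-11-10z"/>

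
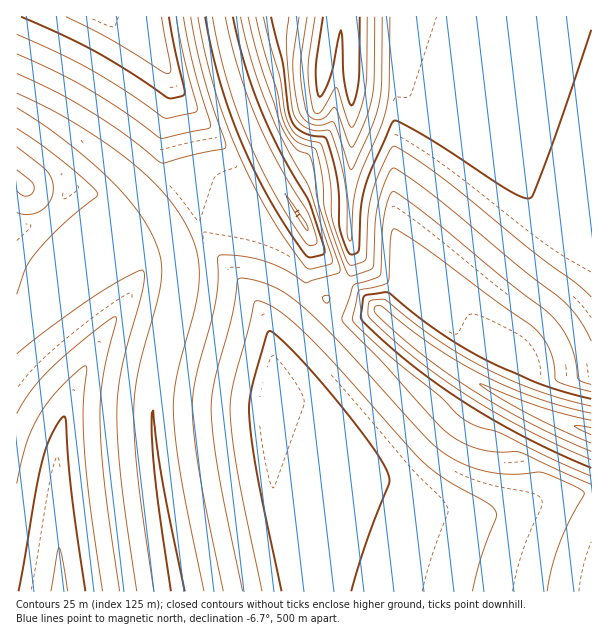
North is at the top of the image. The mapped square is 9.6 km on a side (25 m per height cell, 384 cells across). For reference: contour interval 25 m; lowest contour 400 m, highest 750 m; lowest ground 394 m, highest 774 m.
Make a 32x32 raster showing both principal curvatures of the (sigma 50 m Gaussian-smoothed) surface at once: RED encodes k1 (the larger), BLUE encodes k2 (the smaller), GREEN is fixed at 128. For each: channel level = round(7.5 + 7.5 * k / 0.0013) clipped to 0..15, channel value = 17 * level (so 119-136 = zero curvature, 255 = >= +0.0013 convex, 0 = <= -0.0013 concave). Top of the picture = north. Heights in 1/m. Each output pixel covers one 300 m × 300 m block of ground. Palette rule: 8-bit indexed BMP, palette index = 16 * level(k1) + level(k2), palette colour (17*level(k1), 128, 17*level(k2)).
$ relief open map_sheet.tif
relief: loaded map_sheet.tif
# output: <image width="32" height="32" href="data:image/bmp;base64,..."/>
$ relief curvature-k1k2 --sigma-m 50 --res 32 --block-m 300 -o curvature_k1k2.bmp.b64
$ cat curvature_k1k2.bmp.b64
<image width="32" height="32" href="data:image/bmp;base64,Qk02CAAAAAAAADYEAAAoAAAAIAAAACAAAAABAAgAAAAAAAAEAAATCwAAEwsAAAABAAAAAAAAAIAAABGAAAAigAAAM4AAAESAAABVgAAAZoAAAHeAAACIgAAAmYAAAKqAAAC7gAAAzIAAAN2AAADugAAA/4AAAACAEQARgBEAIoARADOAEQBEgBEAVYARAGaAEQB3gBEAiIARAJmAEQCqgBEAu4ARAMyAEQDdgBEA7oARAP+AEQAAgCIAEYAiACKAIgAzgCIARIAiAFWAIgBmgCIAd4AiAIiAIgCZgCIAqoAiALuAIgDMgCIA3YAiAO6AIgD/gCIAAIAzABGAMwAigDMAM4AzAESAMwBVgDMAZoAzAHeAMwCIgDMAmYAzAKqAMwC7gDMAzIAzAN2AMwDugDMA/4AzAACARAARgEQAIoBEADOARABEgEQAVYBEAGaARAB3gEQAiIBEAJmARACqgEQAu4BEAMyARADdgEQA7oBEAP+ARAAAgFUAEYBVACKAVQAzgFUARIBVAFWAVQBmgFUAd4BVAIiAVQCZgFUAqoBVALuAVQDMgFUA3YBVAO6AVQD/gFUAAIBmABGAZgAigGYAM4BmAESAZgBVgGYAZoBmAHeAZgCIgGYAmYBmAKqAZgC7gGYAzIBmAN2AZgDugGYA/4BmAACAdwARgHcAIoB3ADOAdwBEgHcAVYB3AGaAdwB3gHcAiIB3AJmAdwCqgHcAu4B3AMyAdwDdgHcA7oB3AP+AdwAAgIgAEYCIACKAiAAzgIgARICIAFWAiABmgIgAd4CIAIiAiACZgIgAqoCIALuAiADMgIgA3YCIAO6AiAD/gIgAAICZABGAmQAigJkAM4CZAESAmQBVgJkAZoCZAHeAmQCIgJkAmYCZAKqAmQC7gJkAzICZAN2AmQDugJkA/4CZAACAqgARgKoAIoCqADOAqgBEgKoAVYCqAGaAqgB3gKoAiICqAJmAqgCqgKoAu4CqAMyAqgDdgKoA7oCqAP+AqgAAgLsAEYC7ACKAuwAzgLsARIC7AFWAuwBmgLsAd4C7AIiAuwCZgLsAqoC7ALuAuwDMgLsA3YC7AO6AuwD/gLsAAIDMABGAzAAigMwAM4DMAESAzABVgMwAZoDMAHeAzACIgMwAmYDMAKqAzAC7gMwAzIDMAN2AzADugMwA/4DMAACA3QARgN0AIoDdADOA3QBEgN0AVYDdAGaA3QB3gN0AiIDdAJmA3QCqgN0Au4DdAMyA3QDdgN0A7oDdAP+A3QAAgO4AEYDuACKA7gAzgO4ARIDuAFWA7gBmgO4Ad4DuAIiA7gCZgO4AqoDuALuA7gDMgO4A3YDuAO6A7gD/gO4AAID/ABGA/wAigP8AM4D/AESA/wBVgP8AZoD/AHeA/wCIgP8AmYD/AKqA/wC7gP8AzID/AN2A/wDugP8A/4D/AIeHmIiIiIiIhXaHh4eHh4eHh4eHh4eHh4eHh4eHh4eHh4eoh4eHh4eFd4eHh4eXh4eHh4eHh4eHh4eHh4eHh4eHh6iHh4eHd3SHiIiHh5eHh4eHh4eHh4eHh4eHh4eHh4eIqIeHh4d3hIeIiIiImIeHh4eHh4eHh4eHh4eHh4eHiIinh4eHh3eFiIiIiIiYh4eHh4eHh4iIiIeHh4eHh4eIiKeHh4eHdoaIiIiIiJiHh4eHh4iIh4eHh4eHh4eouIiIqIeHh3d1h4iIiIiIiIeHh4eIiIeHh4eHh4eXuKeHiIioh4eHd3WHiIiIiJiIh4eHiIiIh4eHh4eHl6iHd3eHiKiHh4d3dIeIiIiImIiHh4iIiIeHh3d3d5enh3d3dYeIqIeHh3d0h4iIiIiYiIeIiIiIh4eHd3enp4d2cYCCh4eYl4d3d3SHiIiIiJiIiIiIiIiHh4eXp5d1cIGGh4eHh4enh4d3dYeIiIiImIiIiIiIiIeHp5eGcIGHqLe4uIeHh6eXh3d1hoiIiIiImIiIiIiHl6eHc4CGuLeXh4eHh4eHh7eHd3eFh4eHh4eYiIiIh6eXd3CDp7iXd3d3d4eHh4eHl6eHd3R3h4eHl5iIiIenh3aAhrioh4d3d3d3h4eHh4eHp4iHhXeHh4eoiIiGpZVzYIfImIeHh4d3d4eHh4eHh4eHqIiGdneHl5iHh5W4toKUx4iHh4eHh4eHh4d3h4eHh4eXmIZ1h4enh4eHlpbTp7WHh4eHh4eHiIiHh3d3d4eHh4eYhnaHp4eHh6d0gPfIhHd3d3eHh4iIiIiHh3d3d4eHh5iFd5eHh4enl3CG+Yh0dnd3d4eHiIiIiIinl4d3d4iYh3WHh4eHh7dycbj4h3R2d3d3h4eIiIiIiHaGp4eHl4eEh5eHh4e3hnCVp/eHdHZ3d4eHh4iIiIiHdHanqJeHhHaXh3d3l6dwhqaH54d1dneHh4eHiIiIh4d3l7eIh4R2h5d3d4fHhYGnhXfnh3V2h4eHh4eIiIeHh6eoh4Z0d3eHh3d3t5dwhqVyd+eHhYaHh4eHiIiHh4eHmIeFdXd3d4eHd5e3doGFt6aC6IeFhoeHh4iIh4eHh4eGhHZ3d3d3h5iXx4dxhoS56qHniIWGh4eIiIeHh4eHh3V3d3d3d3eHmMiHd4CHhKjYkueIhYaHiIeHh4eHh4eHd3d3d3d3d4fIl4d1goeFqLiz54iFhoiHh4eHh4eHh4d3d3d3d4eHmMiHd3GGh4anmNTmiIWGh4eHh4eHh4eHh3eHd3eHh5eYt4d3cIeHl4aI1eWIhYaHh4eHh4eHh4eHd3eHh5eXh5end3eAh4i3hYjW1IiFhoeHh4eHh4eHh4c="/>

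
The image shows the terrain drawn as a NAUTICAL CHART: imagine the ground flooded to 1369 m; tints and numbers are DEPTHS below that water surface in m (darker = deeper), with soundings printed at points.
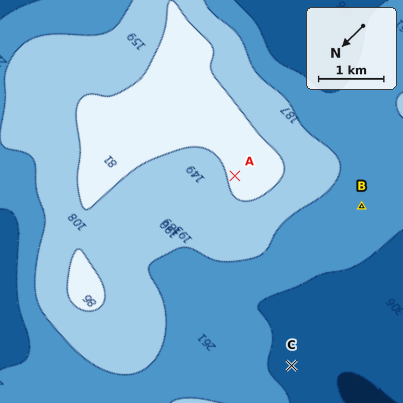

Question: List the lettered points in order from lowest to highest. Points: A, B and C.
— C B A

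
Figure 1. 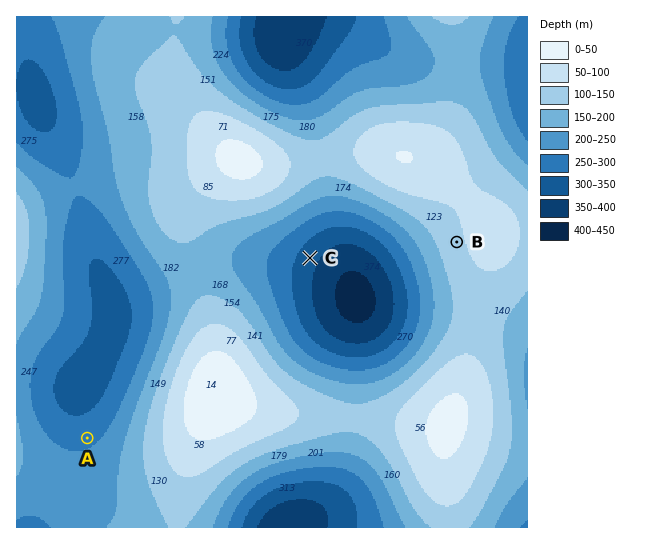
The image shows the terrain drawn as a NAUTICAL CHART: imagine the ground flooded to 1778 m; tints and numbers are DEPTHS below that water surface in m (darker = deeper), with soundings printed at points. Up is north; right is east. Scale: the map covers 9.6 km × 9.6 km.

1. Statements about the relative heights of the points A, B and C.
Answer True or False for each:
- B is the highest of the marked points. True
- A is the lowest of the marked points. False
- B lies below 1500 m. False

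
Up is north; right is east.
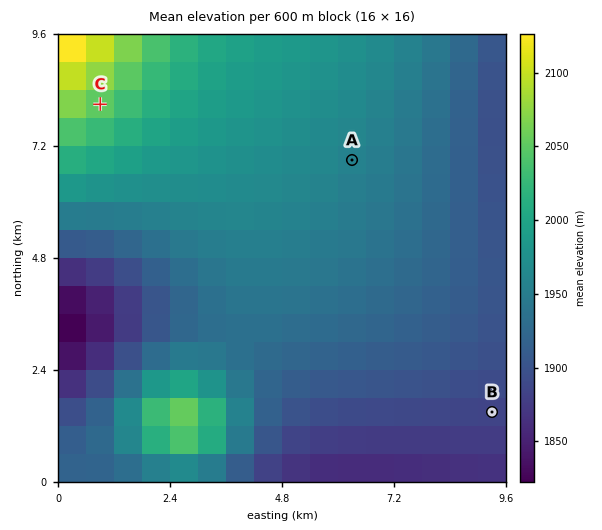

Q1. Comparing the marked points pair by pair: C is higher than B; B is lower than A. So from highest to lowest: C A B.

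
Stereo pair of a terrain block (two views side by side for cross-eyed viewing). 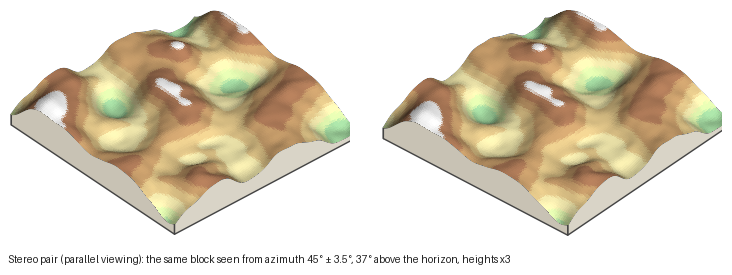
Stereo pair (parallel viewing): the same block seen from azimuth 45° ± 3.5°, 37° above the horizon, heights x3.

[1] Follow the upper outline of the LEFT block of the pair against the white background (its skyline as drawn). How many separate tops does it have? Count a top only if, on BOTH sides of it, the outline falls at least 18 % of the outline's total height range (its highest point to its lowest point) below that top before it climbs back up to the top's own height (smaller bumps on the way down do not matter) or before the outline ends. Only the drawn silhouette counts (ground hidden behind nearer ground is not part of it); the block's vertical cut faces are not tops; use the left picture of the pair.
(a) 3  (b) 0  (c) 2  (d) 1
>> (d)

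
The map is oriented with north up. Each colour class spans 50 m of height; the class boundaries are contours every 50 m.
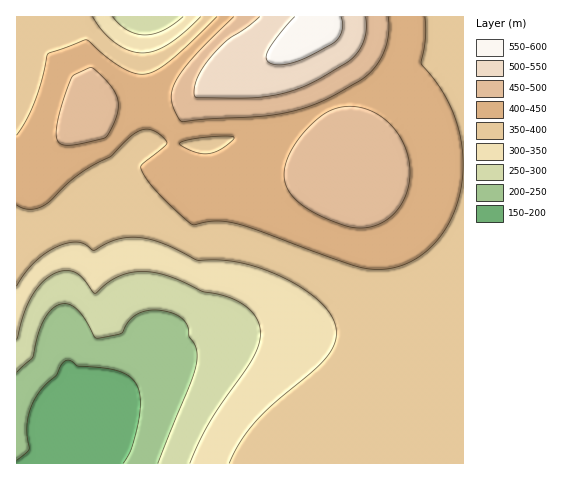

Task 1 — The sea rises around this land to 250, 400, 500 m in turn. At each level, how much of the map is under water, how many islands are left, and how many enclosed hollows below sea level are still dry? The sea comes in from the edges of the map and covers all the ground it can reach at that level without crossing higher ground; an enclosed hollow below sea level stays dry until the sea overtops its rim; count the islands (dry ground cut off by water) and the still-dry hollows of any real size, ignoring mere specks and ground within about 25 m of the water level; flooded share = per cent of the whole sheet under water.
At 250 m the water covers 12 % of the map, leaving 0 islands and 0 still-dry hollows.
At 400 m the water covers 61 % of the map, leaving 0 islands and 0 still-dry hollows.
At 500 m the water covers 95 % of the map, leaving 0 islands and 0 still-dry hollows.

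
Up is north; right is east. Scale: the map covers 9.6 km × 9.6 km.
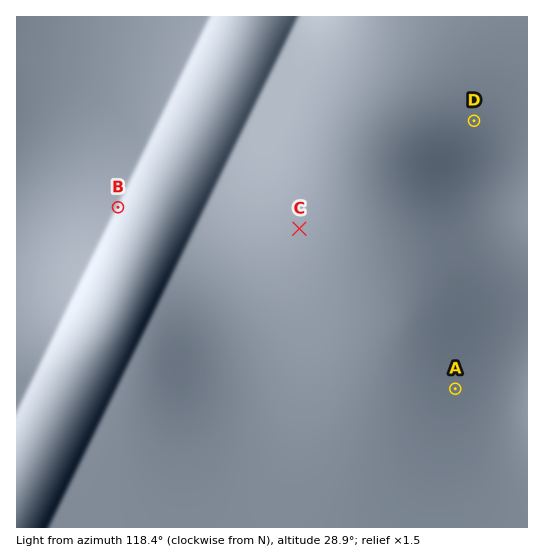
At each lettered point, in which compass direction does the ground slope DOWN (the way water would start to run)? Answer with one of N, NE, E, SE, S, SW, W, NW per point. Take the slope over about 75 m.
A NW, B SE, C E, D NW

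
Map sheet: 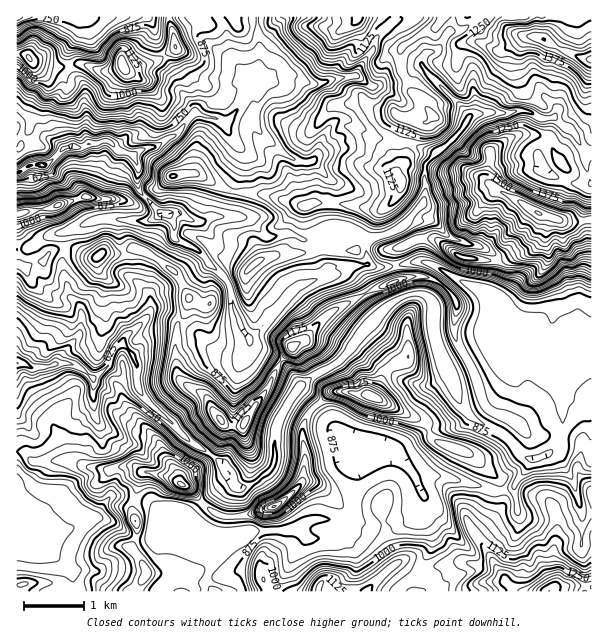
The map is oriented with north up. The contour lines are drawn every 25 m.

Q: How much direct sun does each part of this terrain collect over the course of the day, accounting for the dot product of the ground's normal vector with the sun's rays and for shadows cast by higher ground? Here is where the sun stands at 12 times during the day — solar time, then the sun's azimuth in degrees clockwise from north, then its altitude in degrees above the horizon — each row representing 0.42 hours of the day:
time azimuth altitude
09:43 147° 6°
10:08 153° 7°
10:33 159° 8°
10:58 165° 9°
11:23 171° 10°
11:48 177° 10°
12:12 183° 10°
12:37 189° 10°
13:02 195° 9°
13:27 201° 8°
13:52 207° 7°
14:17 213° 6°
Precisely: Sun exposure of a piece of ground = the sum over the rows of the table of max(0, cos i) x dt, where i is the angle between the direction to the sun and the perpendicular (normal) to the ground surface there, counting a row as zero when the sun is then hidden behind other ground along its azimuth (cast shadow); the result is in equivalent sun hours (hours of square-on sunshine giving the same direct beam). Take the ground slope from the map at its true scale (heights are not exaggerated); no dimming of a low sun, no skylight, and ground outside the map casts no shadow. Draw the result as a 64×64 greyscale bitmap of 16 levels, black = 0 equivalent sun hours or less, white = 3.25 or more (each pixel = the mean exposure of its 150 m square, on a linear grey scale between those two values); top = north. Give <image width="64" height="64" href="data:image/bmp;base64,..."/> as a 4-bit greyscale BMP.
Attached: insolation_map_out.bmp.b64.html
<image width="64" height="64" href="data:image/bmp;base64,Qk12CAAAAAAAAHYAAAAoAAAAQAAAAEAAAAABAAQAAAAAAAAIAAATCwAAEwsAABAAAAAAAAAAAAAAABEREQAiIiIAMzMzAERERABVVVUAZmZmAHd3dwCIiIgAmZmZAKqqqgC7u7sAzMzMAN3d3QDu7u4A////AFdmVDRCERR1VXU1h1V1MBETQQETZVZlRCNXh1EAATNVAAERIhAREmdURFVVVVMgAAASAABIZVVEQQASEAAAAAAAAAJDQzI0ISIiIxIzMTEAAAAAAASGM0RVMREAAAAAAAABI0VXZWMBIhEjIREREQAAAAAAACRBEiIRMAAAAAAAESMzIjSJcgEiIjMyEAABAAAAAAAAABEAAAQQAAAAAAAzMzMhERECEiIzM0MhAAAQAAAAAAAAAAAAUwAAAAAAADMzMyEAABcyIzNEVUIQABEQAAAAAAAAAAVRAAAAAAAAMzREMhAAdkMzNFeZh3qWMhEAAAAAAAAAJiAAAAAAAAA0REREM0cwNDNFeVM1v/50MiEAARAAAABTAAAAAAABAEREREaHUxE1VXhxAAASbNhDMhESIgAAE1EAAAAAEREBREREWLkyJVfP/2AAAAABnrhjIhEjIREkIAAAAAEQAQJEVmVomph5q9/qYAAAAAAGylISEAEiEjIAAAEAAAAAAEaKqpUmqJvdkwExAAAAAAAyESIhABIiIQATQyAAAAAAi5iZl2RHUzEAATMAAyAAACESIzIiIzRnd4dBAAAAAACFNEQxAAAQABAAAABZUQAAIyIzMzMzRomZZCEAAAAAADEAAAAAAAAAAAACmatQAAASIzMzMzRpqoUhAAAAAAABEAEQAAAAAAAAABffyyABERIjMzMzRXlzEAAAASEAABIAIyEAAAAREAABav/rQAERIiMzRFebpAAAAAATMREQAQFDMRAAAiEAAANrpjZxAREzMzWc7/62IAAAATMiIRABAhIzEAAyEAAAE5ggAXQREDZVfP//5zEQAAAiIRIiEREREBIgARAAAAJXUgAASTEQBprf//pBAAAAASEREiIiIxEAACEBAQAAOdtQAAAGgRAB3/64MAEAAAACIREiIzMzEAAAEQAhAAOalRAAAAGFEQIzIQAAAAAAABMhEiIzMzMQAAAAASAABFUQAAAAAEciIAAAAAEkQgAAMiIiIjMzMwAAAABCAQASIQAAAAAAB6xxAAAAAldzAANBIiMzMzMzISIABIcSABIhAAAAAAAG/9ggAAAAJVMAJiEjMzMzMzN3VmRnVTABMzEAAAAAAAbs+kEAAAACMhJVESMzNEMzM2Z1eERVUiVDMgAAAAAAFiWHQQAAAAEiI2ISMzM0REM0ZWZWc0V2MkQyEAAAAAAAABVDEAAAASIjUyMzMzNERERmZ3d2VWeEE0IyEQAAAAAAA3YhAAABMyJWQzMzMzRERIiaumVVWIdCEUaHIAAAAAAASYMAAAAzIlhkMzREREREq7ymR2ZndlQjZ2dQAhAAAAACi1EAABMjVkMzRWdlVUXMtzJqZ3d0RVREETAXUhAAAAADu0AAATZREjRXzcl2Zpp1ZYmpuUJVRCAAAFdUIQAAAAAG74NHmRATRqz//rmKlldFZ7tiFXeIIAACdlUxEAAAAAADnv6BAVnf/o3/3d2FVVZ5l0R5irYQAAM0ZVQhAAAAAAAAAAA7////1q7f/SJFVneImqqpIAAAIgAlVUMhAAAAAAAAF///yq7+nO/9AANlMRRVeXEAAAEREAASIhEQAAFWZTW9kgAEdnza/t5TEBIQAAARAAAAESIhAAAQAREQEBEnvJMAAEm4mKnK7qhRAAAAAAAAAAEQIhEAABNDIiIiAAASEAJ7xY2amrzL3tyUEAAAAAAAAAEQAAAVeHZERWqCAAABfv66Z6mbuZve7/1yAAAAAAAAMgAAASSKqZmrzNxAAAI0nLvImpUyEwJHzduXZEMAACVWZmZoqYiau6hjScUAAzInyoqDAAAAAAACbMqWMQNnhniaq6l0IAIhEAETi0BHiHeblQAAAAAAAAAAAAAAKN7LvKZCIQAAAAABMzRoY3ZEV1UQAAAAAAAAAAAAAAACv+7HMQAAAAAAAEZlVUQ0d2dTIAAAAAABEAAAAAAAAAIiNDEQAAABAAAWdmd1IlRFVCEAAAAAABFAAAAAAAAAAAAAARAAAAEAABI0IRATMwAAAAAAAAAAETIQAAAAAAAAAAABEAABEBRBIRASEQA0AAAAAAAAAAERERAAAAAAAQAAAAAAASIUiIhkMzMhETdRAAAAAAAAABMRAAAAAAERMgAAAAATIlZVeVZVQjRnrKQAAAAAAAAAEiERAAATRVVWQQAAACMkZTI3c1M1eryodhAAAAAAAAEiMiEREjiZl3diEAASEiQxACN2NWZplTNCAAAAAAAAAjRDRHmGa92pmYYgFFUhIQAAAUd2VDMAIxEREAAAABIBNFevzZd63d3KZldkM0IRAAABEiMxAANBEQQhEAAREjJGns24qoes7/kzaZhCMxEAAAAAAhAAJBAANRMhESIjQ1m+6XVKuovtqHeGUjMjMhEQAQAAASNCAAJjI0RmVEVmi9y2VouoeXMTeXZlRDNEMyNXUzAXhmIAN1M0aId3iKq82mUyVRAlITabu4UzRURTV3nLm2V3QyNUREZ5iYm7zcqCEyAAABEQAEvHMjVmVUaJqM2ZoiZUUwI1iZmJvM3JQQAAAAAAAAAAFCETZndlaKq6rLZ0IiVmY0aYQVi9ySAAAAAAAAAAAAARETd3l1Z5q6qJy3YgAUd0ARAUZmYxAAAAAAAAAAAAABESRVZ1VpZoh1Jqp0EAAlYyABEgAAAAAAAAAAAAAAAAEBEiRkMzVyAAFDR2VCAAFVVAAAAAAAAA"/>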